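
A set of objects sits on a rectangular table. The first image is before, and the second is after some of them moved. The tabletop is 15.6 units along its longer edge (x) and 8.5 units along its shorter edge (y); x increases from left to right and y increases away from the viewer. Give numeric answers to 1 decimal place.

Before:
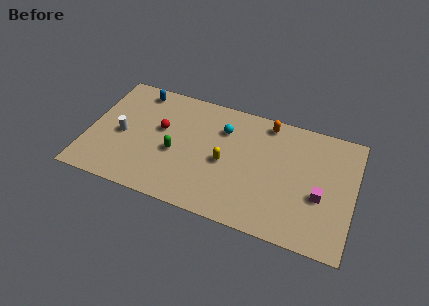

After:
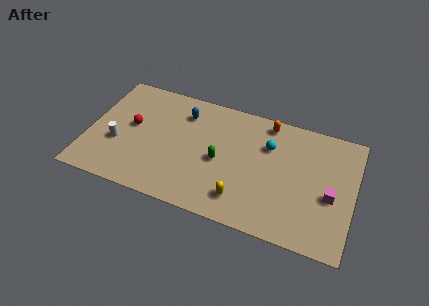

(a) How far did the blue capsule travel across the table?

2.9

The blue capsule moved from about (2.6, 7.4) to (5.4, 6.6), a distance of √(2.8² + 0.8²) ≈ 2.9.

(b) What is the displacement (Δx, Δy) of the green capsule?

(2.6, 0.3)

The green capsule was at about (5.2, 3.6) and moved to about (7.8, 3.9).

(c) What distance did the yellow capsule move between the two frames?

2.5

The yellow capsule was near (8.1, 3.9) before and (9.3, 1.7) after, so it travelled √(1.2² + 2.2²) ≈ 2.5 units.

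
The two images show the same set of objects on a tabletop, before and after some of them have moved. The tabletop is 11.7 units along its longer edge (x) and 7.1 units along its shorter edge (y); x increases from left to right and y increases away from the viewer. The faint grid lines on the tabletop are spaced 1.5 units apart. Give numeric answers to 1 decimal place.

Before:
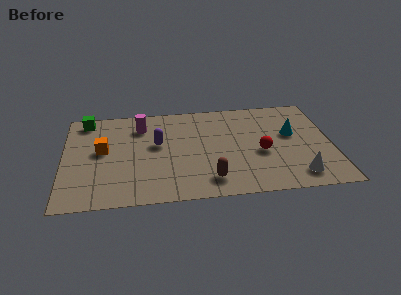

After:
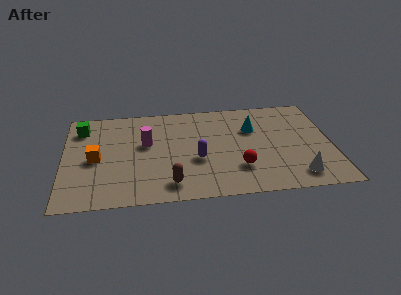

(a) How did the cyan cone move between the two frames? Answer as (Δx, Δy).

(-1.7, 0.6)

From the two frames, the cyan cone sits at roughly (10.0, 4.2) before and (8.3, 4.8) after.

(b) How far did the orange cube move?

0.7

The orange cube was near (1.7, 3.9) before and (1.4, 3.3) after, so it travelled √(0.3² + 0.6²) ≈ 0.7 units.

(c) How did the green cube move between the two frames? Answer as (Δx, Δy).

(-0.2, -0.6)

The green cube was at about (1.0, 6.2) and moved to about (0.8, 5.6).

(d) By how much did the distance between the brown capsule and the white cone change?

+1.7

Before: roughly 3.8 units apart; after: 5.5. That's 1.7 units further apart.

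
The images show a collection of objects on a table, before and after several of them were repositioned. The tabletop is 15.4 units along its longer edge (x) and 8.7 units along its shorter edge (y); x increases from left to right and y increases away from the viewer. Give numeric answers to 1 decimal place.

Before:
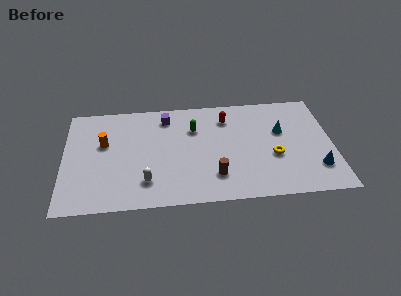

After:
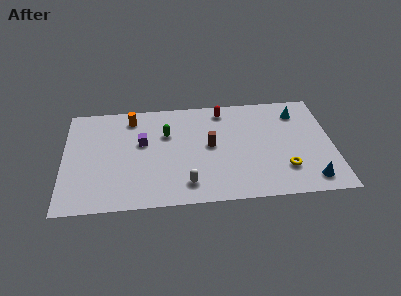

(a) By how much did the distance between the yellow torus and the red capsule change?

+1.9

They were about 4.3 units apart before and 6.2 after — 1.9 units further apart.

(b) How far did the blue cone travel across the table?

1.0

From (14.4, 2.2) to (14.0, 1.3), the blue cone covered √(0.4² + 0.9²) ≈ 1.0 units.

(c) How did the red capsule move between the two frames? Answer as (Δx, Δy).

(-0.2, 0.7)

The red capsule was at about (9.4, 6.8) and moved to about (9.2, 7.5).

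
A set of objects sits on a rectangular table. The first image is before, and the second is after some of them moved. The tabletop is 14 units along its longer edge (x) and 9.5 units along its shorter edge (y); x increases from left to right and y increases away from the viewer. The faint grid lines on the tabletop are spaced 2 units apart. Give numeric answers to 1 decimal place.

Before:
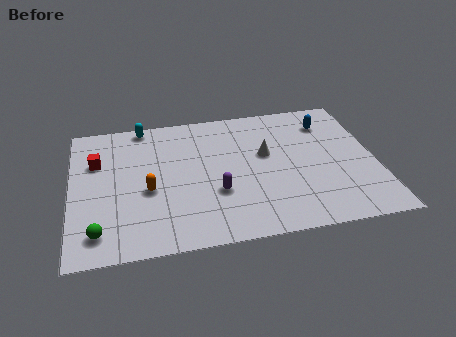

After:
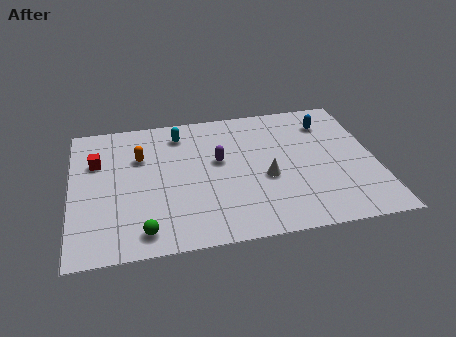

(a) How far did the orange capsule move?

2.4

From (3.5, 4.0) to (3.2, 6.4), the orange capsule covered √(0.3² + 2.4²) ≈ 2.4 units.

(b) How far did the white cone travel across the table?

1.7

The white cone was near (9.0, 5.6) before and (8.9, 3.9) after, so it travelled √(0.1² + 1.7²) ≈ 1.7 units.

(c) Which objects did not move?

the blue capsule and the red cube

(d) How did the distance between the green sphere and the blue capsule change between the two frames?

-1.6

They were about 12.3 units apart before and 10.7 after — 1.6 units closer together.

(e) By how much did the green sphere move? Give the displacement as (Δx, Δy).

(2.0, -0.3)

The green sphere was at about (1.2, 1.6) and moved to about (3.2, 1.3).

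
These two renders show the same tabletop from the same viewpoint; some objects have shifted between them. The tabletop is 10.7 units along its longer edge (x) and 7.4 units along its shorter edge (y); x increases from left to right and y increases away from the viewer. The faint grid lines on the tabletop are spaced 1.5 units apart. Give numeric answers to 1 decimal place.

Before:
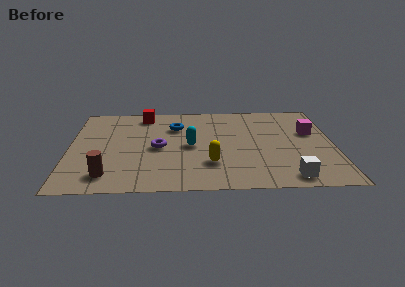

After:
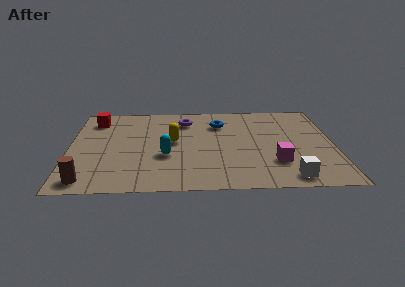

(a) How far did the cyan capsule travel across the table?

1.3

From (4.9, 3.6) to (3.9, 2.8), the cyan capsule covered √(1.0² + 0.8²) ≈ 1.3 units.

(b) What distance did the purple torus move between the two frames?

2.5

The purple torus moved from about (3.6, 3.5) to (4.7, 5.8), a distance of √(1.1² + 2.3²) ≈ 2.5.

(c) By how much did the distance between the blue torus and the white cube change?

-1.0

Before: roughly 6.3 units apart; after: 5.3. That's 1.0 units closer together.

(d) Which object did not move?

the white cube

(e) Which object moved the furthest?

the magenta cube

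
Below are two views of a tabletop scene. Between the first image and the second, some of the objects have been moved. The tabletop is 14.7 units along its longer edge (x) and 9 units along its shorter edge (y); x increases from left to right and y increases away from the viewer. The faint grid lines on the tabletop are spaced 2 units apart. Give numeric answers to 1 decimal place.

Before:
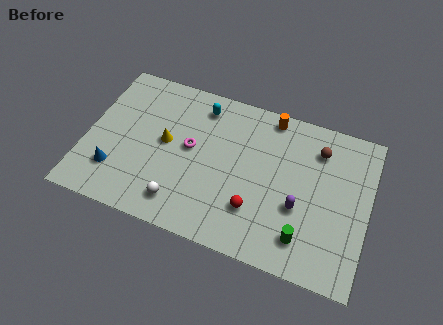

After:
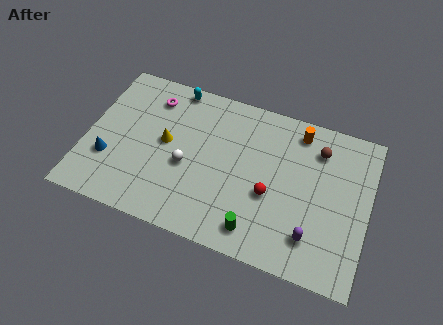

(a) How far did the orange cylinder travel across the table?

1.6

The orange cylinder was near (9.3, 8.1) before and (10.8, 7.7) after, so it travelled √(1.5² + 0.4²) ≈ 1.6 units.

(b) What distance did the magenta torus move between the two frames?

3.3

The magenta torus was near (5.4, 4.9) before and (3.1, 7.2) after, so it travelled √(2.3² + 2.3²) ≈ 3.3 units.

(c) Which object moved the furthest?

the magenta torus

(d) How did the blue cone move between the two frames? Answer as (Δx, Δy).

(-0.4, 0.6)

The blue cone started near (1.7, 2.3) and ended near (1.3, 2.9).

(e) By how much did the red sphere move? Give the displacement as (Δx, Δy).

(0.7, 1.1)

From the two frames, the red sphere sits at roughly (9.0, 2.5) before and (9.7, 3.6) after.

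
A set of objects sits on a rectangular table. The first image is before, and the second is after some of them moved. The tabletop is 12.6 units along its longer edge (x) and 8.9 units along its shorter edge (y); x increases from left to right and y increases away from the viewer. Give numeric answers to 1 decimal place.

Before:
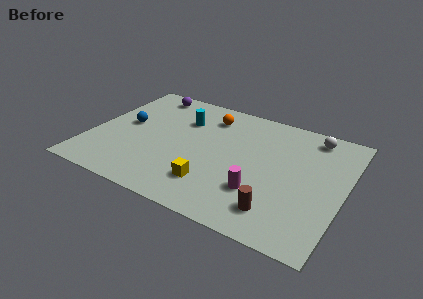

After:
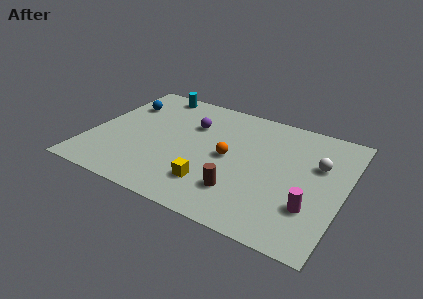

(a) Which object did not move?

the yellow cube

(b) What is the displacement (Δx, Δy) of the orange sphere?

(1.4, -2.7)

The orange sphere was at about (5.5, 7.1) and moved to about (6.9, 4.4).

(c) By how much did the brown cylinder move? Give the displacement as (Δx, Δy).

(-1.9, 0.5)

From the two frames, the brown cylinder sits at roughly (9.7, 1.7) before and (7.8, 2.2) after.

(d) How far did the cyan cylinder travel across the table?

2.5

The cyan cylinder was near (4.3, 6.3) before and (2.5, 8.0) after, so it travelled √(1.8² + 1.7²) ≈ 2.5 units.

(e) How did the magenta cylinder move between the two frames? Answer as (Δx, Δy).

(2.5, 0.0)

From the two frames, the magenta cylinder sits at roughly (8.7, 2.6) before and (11.2, 2.6) after.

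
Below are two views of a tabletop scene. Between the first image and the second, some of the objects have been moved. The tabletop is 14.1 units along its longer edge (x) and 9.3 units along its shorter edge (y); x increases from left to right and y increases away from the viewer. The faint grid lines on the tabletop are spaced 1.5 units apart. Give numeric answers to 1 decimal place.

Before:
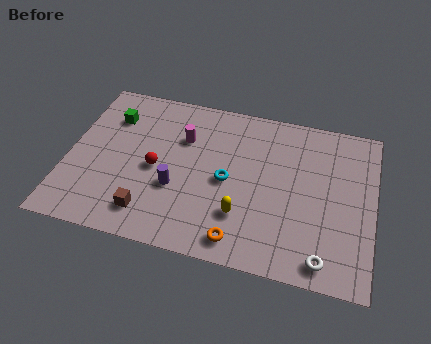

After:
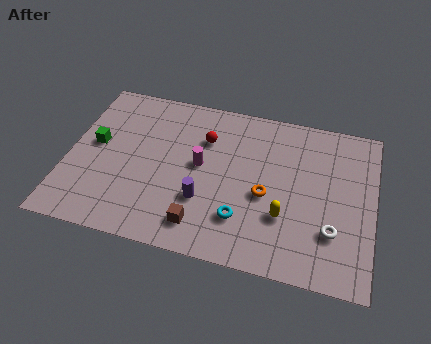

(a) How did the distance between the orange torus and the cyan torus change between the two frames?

-1.4

They were about 3.3 units apart before and 1.9 after — 1.4 units closer together.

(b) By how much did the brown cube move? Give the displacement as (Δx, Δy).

(2.4, -0.1)

The brown cube was at about (4.0, 1.7) and moved to about (6.4, 1.6).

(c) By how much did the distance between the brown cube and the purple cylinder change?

-0.6

Before: roughly 2.0 units apart; after: 1.4. That's 0.6 units closer together.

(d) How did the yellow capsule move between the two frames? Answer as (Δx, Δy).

(1.9, 0.4)

The yellow capsule started near (8.2, 2.6) and ended near (10.1, 3.0).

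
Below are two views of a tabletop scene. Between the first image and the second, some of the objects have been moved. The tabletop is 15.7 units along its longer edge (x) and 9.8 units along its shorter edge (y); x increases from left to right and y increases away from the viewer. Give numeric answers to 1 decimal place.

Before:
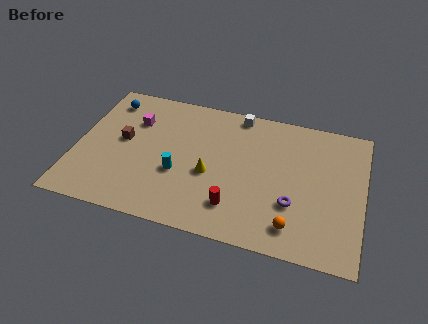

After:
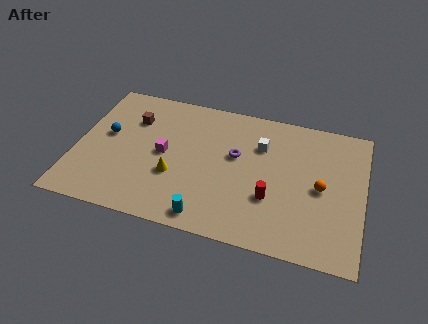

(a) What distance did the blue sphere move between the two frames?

2.6

From (1.4, 8.1) to (1.6, 5.5), the blue sphere covered √(0.2² + 2.6²) ≈ 2.6 units.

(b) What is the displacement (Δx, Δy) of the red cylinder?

(1.9, 1.1)

From the two frames, the red cylinder sits at roughly (8.9, 2.2) before and (10.8, 3.3) after.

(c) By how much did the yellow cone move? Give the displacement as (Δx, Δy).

(-1.9, -0.6)

The yellow cone started near (7.4, 4.1) and ended near (5.5, 3.5).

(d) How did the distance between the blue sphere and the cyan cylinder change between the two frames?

+1.2

The distance was about 6.2 in the first image and 7.4 in the second, so they moved 1.2 units further apart.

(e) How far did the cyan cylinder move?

3.2

The cyan cylinder moved from about (5.7, 3.7) to (7.5, 1.1), a distance of √(1.8² + 2.6²) ≈ 3.2.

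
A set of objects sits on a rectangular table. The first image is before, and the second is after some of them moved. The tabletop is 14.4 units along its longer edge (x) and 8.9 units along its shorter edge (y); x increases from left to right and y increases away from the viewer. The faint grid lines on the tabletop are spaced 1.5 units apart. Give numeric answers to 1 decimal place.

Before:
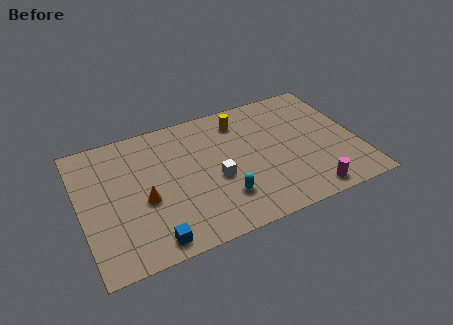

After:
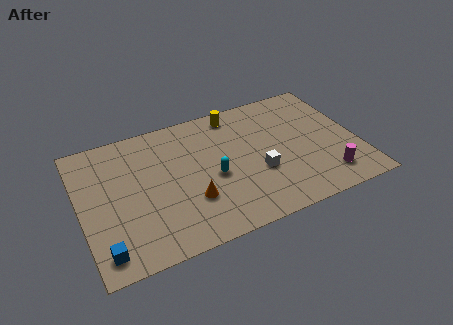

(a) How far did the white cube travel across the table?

2.2

The white cube moved from about (6.9, 3.7) to (9.1, 3.3), a distance of √(2.2² + 0.4²) ≈ 2.2.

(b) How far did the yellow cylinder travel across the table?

0.6

The yellow cylinder was near (8.6, 7.2) before and (8.4, 7.8) after, so it travelled √(0.2² + 0.6²) ≈ 0.6 units.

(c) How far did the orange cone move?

2.5

From (3.2, 3.7) to (5.5, 2.8), the orange cone covered √(2.3² + 0.9²) ≈ 2.5 units.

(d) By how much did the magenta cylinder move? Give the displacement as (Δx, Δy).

(1.1, 0.7)

The magenta cylinder started near (11.4, 1.0) and ended near (12.5, 1.7).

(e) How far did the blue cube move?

2.4

The blue cube moved from about (3.3, 1.0) to (0.9, 1.3), a distance of √(2.4² + 0.3²) ≈ 2.4.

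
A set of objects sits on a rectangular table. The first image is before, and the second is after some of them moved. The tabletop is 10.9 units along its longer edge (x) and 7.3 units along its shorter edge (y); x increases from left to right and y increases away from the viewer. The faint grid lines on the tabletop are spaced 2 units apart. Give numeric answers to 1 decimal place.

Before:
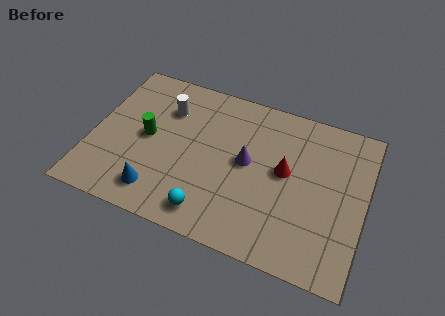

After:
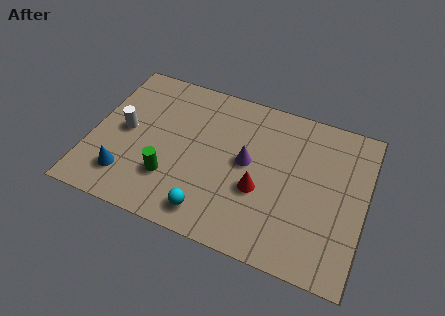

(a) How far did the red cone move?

1.5

From (7.7, 4.0) to (6.8, 2.8), the red cone covered √(0.9² + 1.2²) ≈ 1.5 units.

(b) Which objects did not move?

the purple cone and the cyan sphere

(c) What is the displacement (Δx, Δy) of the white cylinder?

(-1.5, -1.6)

The white cylinder was at about (2.8, 5.3) and moved to about (1.3, 3.7).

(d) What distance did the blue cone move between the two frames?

1.3

From (2.9, 1.3) to (1.6, 1.6), the blue cone covered √(1.3² + 0.3²) ≈ 1.3 units.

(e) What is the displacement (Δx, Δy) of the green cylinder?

(1.1, -1.6)

From the two frames, the green cylinder sits at roughly (2.2, 3.7) before and (3.3, 2.1) after.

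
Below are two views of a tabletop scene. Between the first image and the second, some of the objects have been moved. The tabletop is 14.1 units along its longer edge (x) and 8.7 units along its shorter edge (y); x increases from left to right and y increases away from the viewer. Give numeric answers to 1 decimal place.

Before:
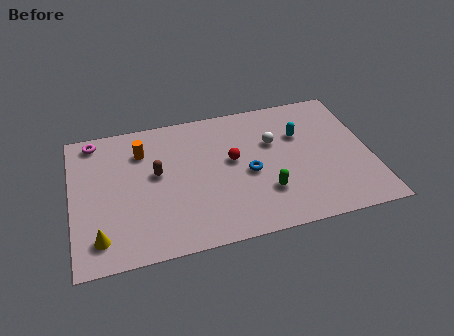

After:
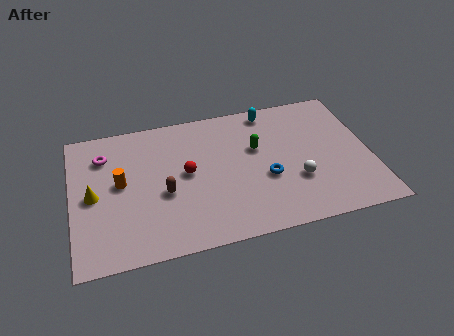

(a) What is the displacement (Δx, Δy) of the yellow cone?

(-0.2, 2.6)

The yellow cone was at about (1.2, 1.6) and moved to about (1.0, 4.2).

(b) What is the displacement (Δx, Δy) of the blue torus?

(0.8, -0.5)

The blue torus was at about (8.3, 3.9) and moved to about (9.1, 3.4).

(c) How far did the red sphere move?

2.2

The red sphere was near (7.6, 4.9) before and (5.4, 4.6) after, so it travelled √(2.2² + 0.3²) ≈ 2.2 units.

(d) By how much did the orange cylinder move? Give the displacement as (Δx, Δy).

(-1.1, -1.8)

From the two frames, the orange cylinder sits at roughly (3.4, 6.5) before and (2.3, 4.7) after.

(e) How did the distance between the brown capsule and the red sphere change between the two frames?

-2.1

The distance was about 3.6 in the first image and 1.5 in the second, so they moved 2.1 units closer together.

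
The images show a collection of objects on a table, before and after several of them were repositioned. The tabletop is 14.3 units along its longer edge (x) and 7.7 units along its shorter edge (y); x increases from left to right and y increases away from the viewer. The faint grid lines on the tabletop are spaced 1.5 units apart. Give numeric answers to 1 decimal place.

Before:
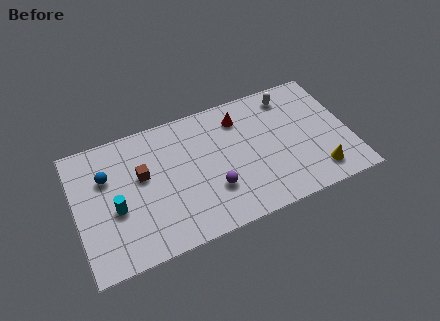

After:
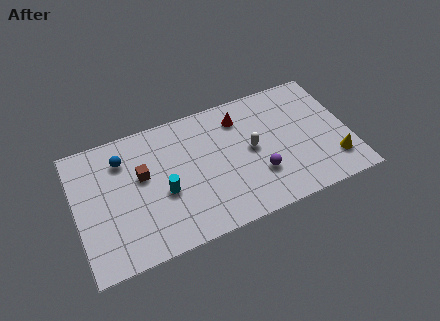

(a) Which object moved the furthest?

the white capsule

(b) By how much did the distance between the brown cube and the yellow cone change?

+0.7

The distance was about 9.5 in the first image and 10.2 in the second, so they moved 0.7 units further apart.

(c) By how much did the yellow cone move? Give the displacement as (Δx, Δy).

(0.9, 0.4)

The yellow cone started near (12.4, 1.4) and ended near (13.3, 1.8).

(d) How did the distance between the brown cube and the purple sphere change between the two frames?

+2.2

They were about 4.1 units apart before and 6.3 after — 2.2 units further apart.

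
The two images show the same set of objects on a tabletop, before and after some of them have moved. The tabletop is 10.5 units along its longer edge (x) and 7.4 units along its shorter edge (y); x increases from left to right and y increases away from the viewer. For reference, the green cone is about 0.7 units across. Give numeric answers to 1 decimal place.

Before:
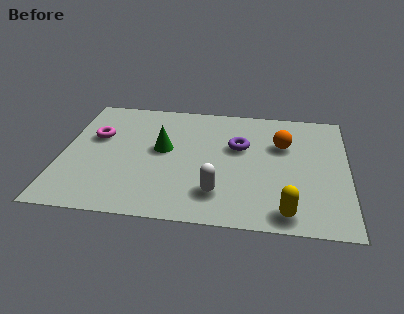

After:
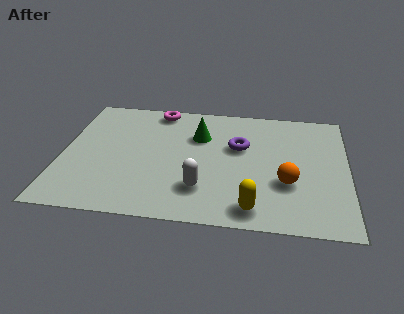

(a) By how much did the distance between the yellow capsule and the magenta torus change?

-1.3

Before: roughly 8.0 units apart; after: 6.7. That's 1.3 units closer together.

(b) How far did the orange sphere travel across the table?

2.3

The orange sphere moved from about (8.1, 4.9) to (8.3, 2.6), a distance of √(0.2² + 2.3²) ≈ 2.3.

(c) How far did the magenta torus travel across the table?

3.0

The magenta torus was near (1.2, 4.6) before and (3.4, 6.6) after, so it travelled √(2.2² + 2.0²) ≈ 3.0 units.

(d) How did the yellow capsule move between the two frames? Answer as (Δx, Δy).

(-1.2, 0.1)

The yellow capsule was at about (8.3, 0.9) and moved to about (7.1, 1.0).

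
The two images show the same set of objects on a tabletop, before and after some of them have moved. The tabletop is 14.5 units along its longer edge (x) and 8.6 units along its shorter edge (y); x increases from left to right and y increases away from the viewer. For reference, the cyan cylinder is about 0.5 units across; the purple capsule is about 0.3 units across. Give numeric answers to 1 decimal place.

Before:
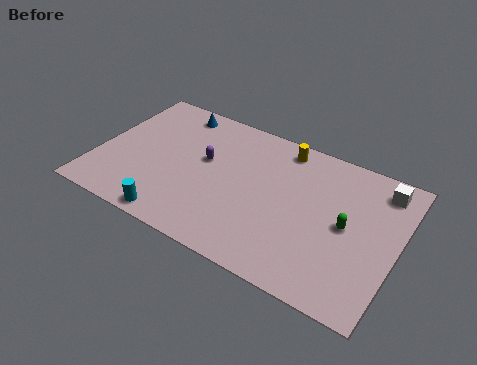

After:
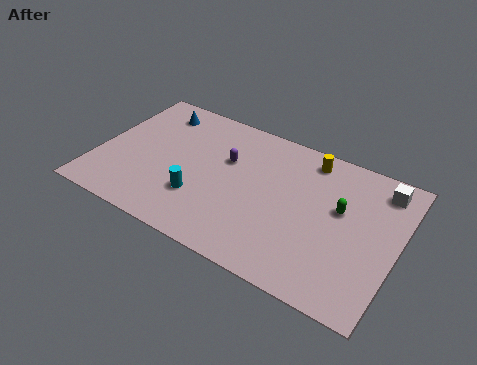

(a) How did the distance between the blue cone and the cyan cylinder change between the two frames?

-1.4

They were about 6.8 units apart before and 5.4 after — 1.4 units closer together.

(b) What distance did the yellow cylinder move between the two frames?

1.3

The yellow cylinder moved from about (8.6, 7.5) to (9.9, 7.4), a distance of √(1.3² + 0.1²) ≈ 1.3.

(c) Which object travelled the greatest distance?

the cyan cylinder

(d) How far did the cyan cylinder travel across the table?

2.0

From (4.3, 0.8) to (5.2, 2.6), the cyan cylinder covered √(0.9² + 1.8²) ≈ 2.0 units.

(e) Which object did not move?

the white cube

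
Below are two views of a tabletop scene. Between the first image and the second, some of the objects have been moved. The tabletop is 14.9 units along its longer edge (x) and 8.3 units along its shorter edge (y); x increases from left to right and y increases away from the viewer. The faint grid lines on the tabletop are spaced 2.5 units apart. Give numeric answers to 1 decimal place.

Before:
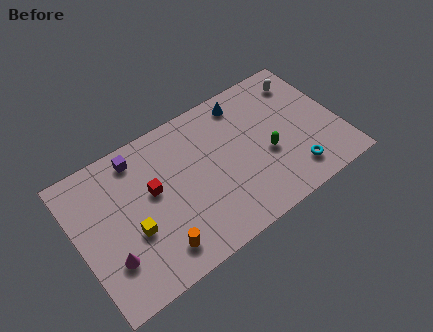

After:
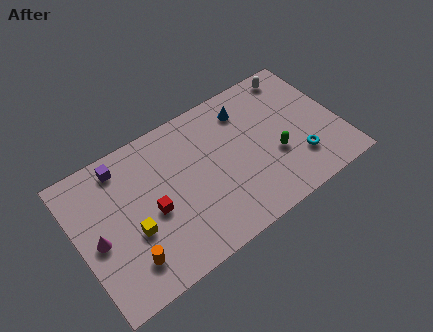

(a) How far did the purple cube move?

0.9

The purple cube was near (3.8, 7.1) before and (2.9, 7.1) after, so it travelled √(0.9² + 0.0²) ≈ 0.9 units.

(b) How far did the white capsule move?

0.7

The white capsule was near (13.4, 6.7) before and (13.1, 7.3) after, so it travelled √(0.3² + 0.6²) ≈ 0.7 units.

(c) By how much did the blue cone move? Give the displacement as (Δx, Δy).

(0.0, -0.5)

The blue cone started near (10.0, 7.1) and ended near (10.0, 6.6).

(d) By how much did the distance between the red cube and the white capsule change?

+0.4

Before: roughly 9.3 units apart; after: 9.7. That's 0.4 units further apart.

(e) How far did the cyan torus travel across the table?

0.7

The cyan torus moved from about (11.9, 1.6) to (12.3, 2.2), a distance of √(0.4² + 0.6²) ≈ 0.7.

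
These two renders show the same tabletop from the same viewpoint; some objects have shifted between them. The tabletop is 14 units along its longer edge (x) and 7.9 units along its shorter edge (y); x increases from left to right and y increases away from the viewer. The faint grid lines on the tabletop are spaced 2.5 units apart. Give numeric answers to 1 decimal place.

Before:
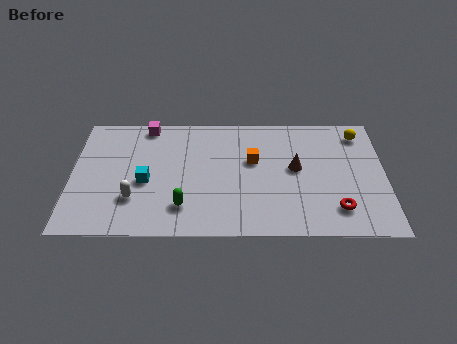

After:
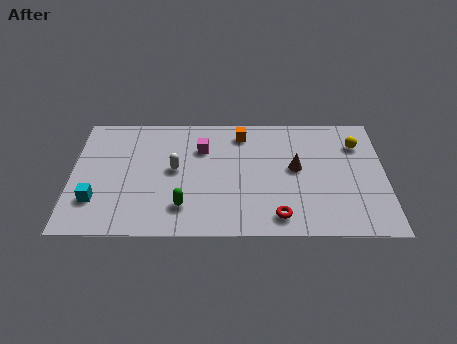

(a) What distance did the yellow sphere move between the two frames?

0.7

From (12.9, 6.6) to (12.8, 5.9), the yellow sphere covered √(0.1² + 0.7²) ≈ 0.7 units.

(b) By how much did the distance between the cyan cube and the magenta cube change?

+2.1

Before: roughly 3.7 units apart; after: 5.8. That's 2.1 units further apart.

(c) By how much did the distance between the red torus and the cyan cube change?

-0.5

The distance was about 8.7 in the first image and 8.2 in the second, so they moved 0.5 units closer together.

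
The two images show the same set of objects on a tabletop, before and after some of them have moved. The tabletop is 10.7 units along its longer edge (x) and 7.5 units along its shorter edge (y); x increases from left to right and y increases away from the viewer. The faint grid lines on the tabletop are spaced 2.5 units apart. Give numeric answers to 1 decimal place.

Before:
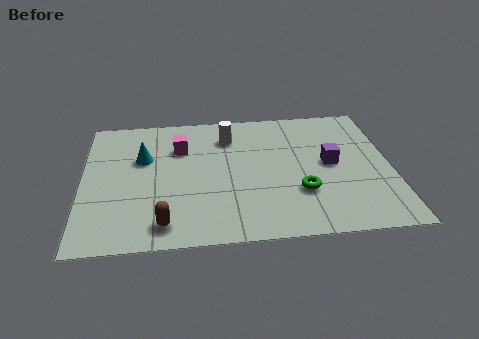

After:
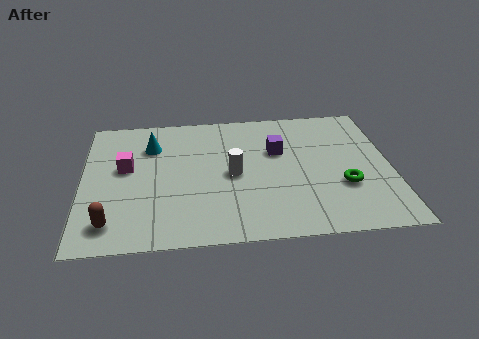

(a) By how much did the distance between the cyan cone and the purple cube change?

-2.1

They were about 6.6 units apart before and 4.5 after — 2.1 units closer together.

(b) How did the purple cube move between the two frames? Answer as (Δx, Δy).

(-1.8, 0.9)

From the two frames, the purple cube sits at roughly (8.6, 3.9) before and (6.8, 4.8) after.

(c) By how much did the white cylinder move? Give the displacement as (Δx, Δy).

(0.1, -2.2)

From the two frames, the white cylinder sits at roughly (5.1, 5.8) before and (5.2, 3.6) after.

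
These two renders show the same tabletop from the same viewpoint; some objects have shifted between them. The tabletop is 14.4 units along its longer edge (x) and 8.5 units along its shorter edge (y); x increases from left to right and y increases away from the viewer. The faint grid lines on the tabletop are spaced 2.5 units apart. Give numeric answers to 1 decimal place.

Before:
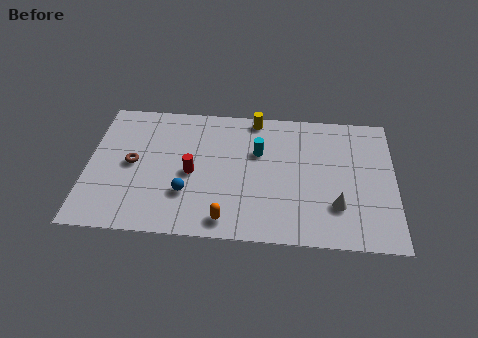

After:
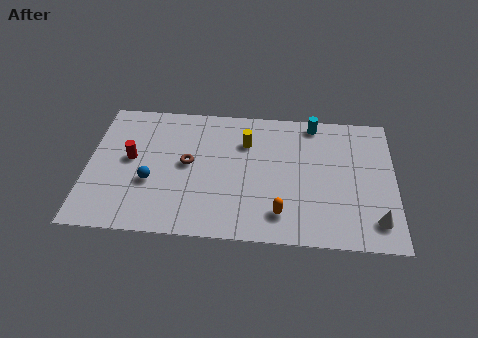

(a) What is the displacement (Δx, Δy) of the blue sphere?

(-1.7, 0.6)

The blue sphere started near (4.7, 2.6) and ended near (3.0, 3.2).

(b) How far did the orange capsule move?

2.6

The orange capsule was near (6.6, 1.1) before and (9.1, 1.7) after, so it travelled √(2.5² + 0.6²) ≈ 2.6 units.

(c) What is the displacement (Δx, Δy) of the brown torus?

(2.6, 0.2)

The brown torus started near (2.1, 4.3) and ended near (4.7, 4.5).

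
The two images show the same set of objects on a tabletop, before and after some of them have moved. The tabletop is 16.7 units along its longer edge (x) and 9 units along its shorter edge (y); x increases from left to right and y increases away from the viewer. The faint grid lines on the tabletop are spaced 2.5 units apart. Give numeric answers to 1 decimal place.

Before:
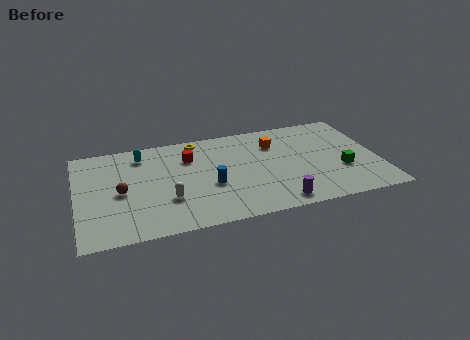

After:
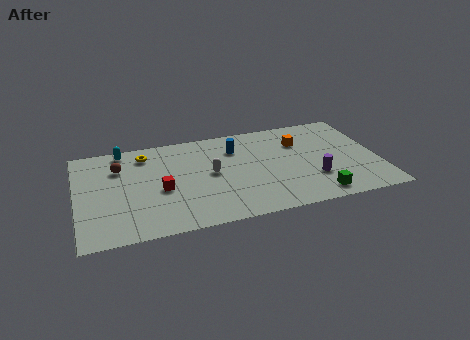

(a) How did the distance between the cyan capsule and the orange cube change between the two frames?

+2.5

Before: roughly 7.4 units apart; after: 9.9. That's 2.5 units further apart.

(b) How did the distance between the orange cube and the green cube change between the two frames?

+0.3

Before: roughly 4.9 units apart; after: 5.2. That's 0.3 units further apart.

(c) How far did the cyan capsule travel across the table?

1.2

The cyan capsule moved from about (3.7, 7.4) to (2.7, 8.1), a distance of √(1.0² + 0.7²) ≈ 1.2.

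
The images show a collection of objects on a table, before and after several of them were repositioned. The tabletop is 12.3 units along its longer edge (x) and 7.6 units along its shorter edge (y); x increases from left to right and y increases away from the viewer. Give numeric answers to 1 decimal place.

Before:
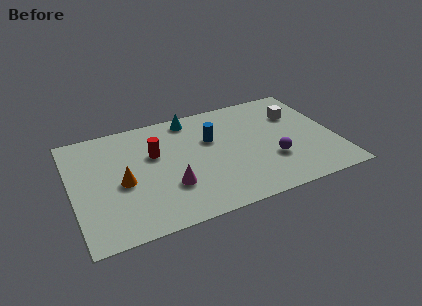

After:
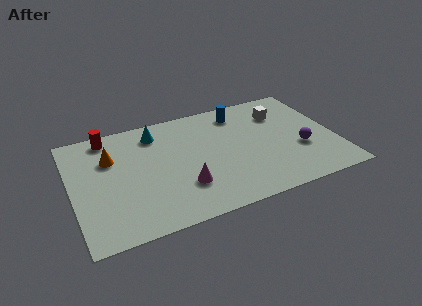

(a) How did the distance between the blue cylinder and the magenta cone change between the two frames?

+1.8

Before: roughly 3.3 units apart; after: 5.1. That's 1.8 units further apart.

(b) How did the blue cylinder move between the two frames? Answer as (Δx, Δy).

(1.5, 1.4)

The blue cylinder was at about (6.6, 4.9) and moved to about (8.1, 6.3).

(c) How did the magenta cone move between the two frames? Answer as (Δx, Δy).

(0.6, -0.2)

The magenta cone was at about (4.4, 2.4) and moved to about (5.0, 2.2).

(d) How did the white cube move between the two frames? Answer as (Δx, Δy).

(-0.7, 0.3)

The white cube was at about (10.7, 5.3) and moved to about (10.0, 5.6).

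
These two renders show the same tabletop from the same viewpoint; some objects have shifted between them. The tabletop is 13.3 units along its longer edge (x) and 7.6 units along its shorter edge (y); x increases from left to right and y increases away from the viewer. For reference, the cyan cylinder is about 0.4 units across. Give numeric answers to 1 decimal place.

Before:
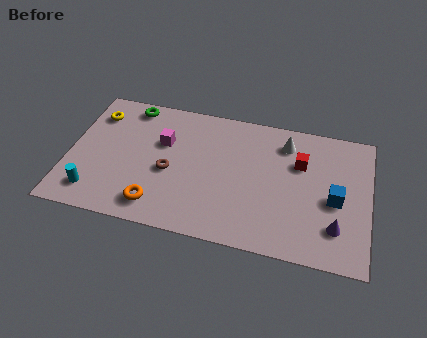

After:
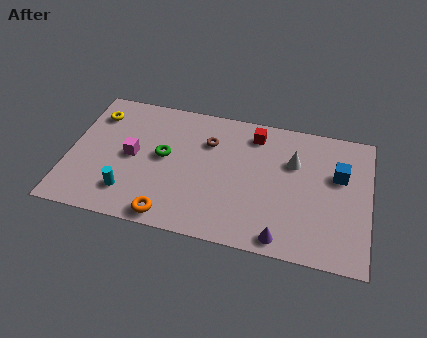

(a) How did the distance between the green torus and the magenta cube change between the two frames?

-1.0

They were about 2.4 units apart before and 1.4 after — 1.0 units closer together.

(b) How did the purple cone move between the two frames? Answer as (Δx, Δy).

(-2.3, -1.1)

The purple cone was at about (11.9, 1.9) and moved to about (9.6, 0.8).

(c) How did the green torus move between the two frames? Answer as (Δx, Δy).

(1.7, -2.6)

The green torus started near (2.5, 6.7) and ended near (4.2, 4.1).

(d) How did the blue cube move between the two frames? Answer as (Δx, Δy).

(0.1, 1.4)

From the two frames, the blue cube sits at roughly (11.8, 3.4) before and (11.9, 4.8) after.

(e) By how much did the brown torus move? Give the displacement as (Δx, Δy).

(1.6, 2.1)

From the two frames, the brown torus sits at roughly (4.5, 3.3) before and (6.1, 5.4) after.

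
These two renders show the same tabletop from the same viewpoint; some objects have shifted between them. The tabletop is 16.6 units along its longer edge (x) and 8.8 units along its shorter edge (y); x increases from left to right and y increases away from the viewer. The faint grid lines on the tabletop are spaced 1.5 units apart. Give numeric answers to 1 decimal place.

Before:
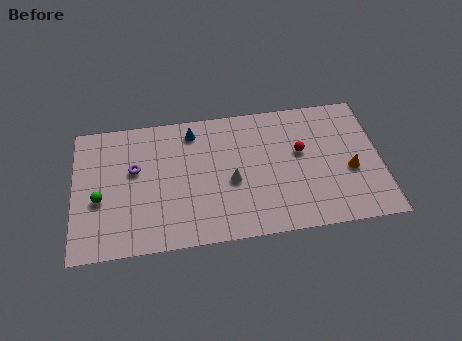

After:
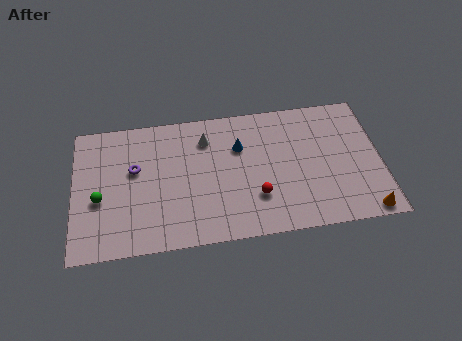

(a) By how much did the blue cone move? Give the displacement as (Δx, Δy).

(2.5, -1.4)

From the two frames, the blue cone sits at roughly (6.5, 7.4) before and (9.0, 6.0) after.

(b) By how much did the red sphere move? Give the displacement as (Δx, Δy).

(-2.5, -2.6)

From the two frames, the red sphere sits at roughly (12.3, 5.2) before and (9.8, 2.6) after.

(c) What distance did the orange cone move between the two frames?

2.9

From (14.9, 3.6) to (15.6, 0.8), the orange cone covered √(0.7² + 2.8²) ≈ 2.9 units.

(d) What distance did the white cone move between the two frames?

3.3

The white cone moved from about (8.5, 3.8) to (7.2, 6.8), a distance of √(1.3² + 3.0²) ≈ 3.3.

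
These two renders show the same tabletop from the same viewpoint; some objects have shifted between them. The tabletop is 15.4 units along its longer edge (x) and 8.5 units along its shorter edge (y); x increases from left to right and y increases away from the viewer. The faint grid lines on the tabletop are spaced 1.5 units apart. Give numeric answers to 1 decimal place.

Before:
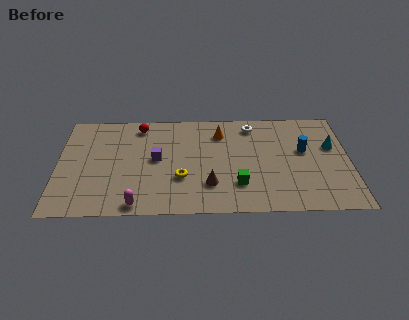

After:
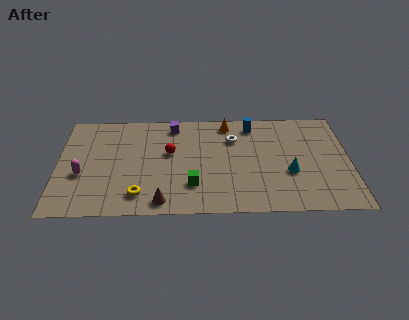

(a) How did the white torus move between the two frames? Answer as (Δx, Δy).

(-1.0, -1.1)

From the two frames, the white torus sits at roughly (10.3, 7.2) before and (9.3, 6.1) after.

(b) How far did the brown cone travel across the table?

2.8

The brown cone was near (8.0, 2.3) before and (5.5, 1.0) after, so it travelled √(2.5² + 1.3²) ≈ 2.8 units.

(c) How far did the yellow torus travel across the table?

2.6

The yellow torus was near (6.5, 2.9) before and (4.3, 1.6) after, so it travelled √(2.2² + 1.3²) ≈ 2.6 units.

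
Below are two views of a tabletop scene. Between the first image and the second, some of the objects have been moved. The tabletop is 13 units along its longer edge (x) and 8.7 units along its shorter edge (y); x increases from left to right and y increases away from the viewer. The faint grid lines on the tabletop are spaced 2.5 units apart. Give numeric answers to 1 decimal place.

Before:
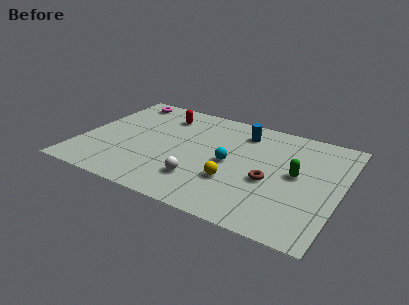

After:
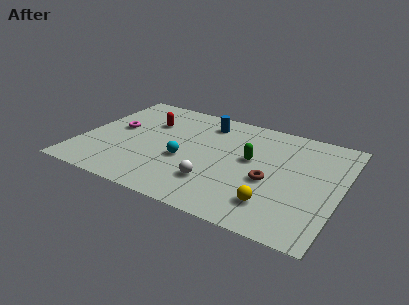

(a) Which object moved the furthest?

the magenta torus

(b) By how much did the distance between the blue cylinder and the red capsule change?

-1.1

Before: roughly 4.1 units apart; after: 3.0. That's 1.1 units closer together.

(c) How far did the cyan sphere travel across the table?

2.3

The cyan sphere moved from about (7.5, 4.2) to (5.3, 3.5), a distance of √(2.2² + 0.7²) ≈ 2.3.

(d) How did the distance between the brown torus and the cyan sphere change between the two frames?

+2.1

The distance was about 2.2 in the first image and 4.3 in the second, so they moved 2.1 units further apart.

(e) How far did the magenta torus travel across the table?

2.8

From (1.5, 7.6) to (1.6, 4.8), the magenta torus covered √(0.1² + 2.8²) ≈ 2.8 units.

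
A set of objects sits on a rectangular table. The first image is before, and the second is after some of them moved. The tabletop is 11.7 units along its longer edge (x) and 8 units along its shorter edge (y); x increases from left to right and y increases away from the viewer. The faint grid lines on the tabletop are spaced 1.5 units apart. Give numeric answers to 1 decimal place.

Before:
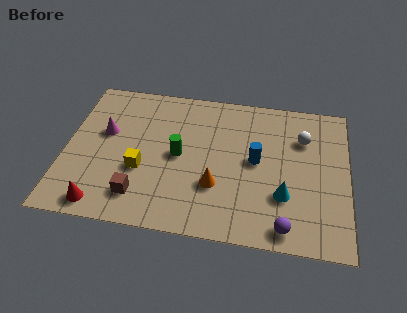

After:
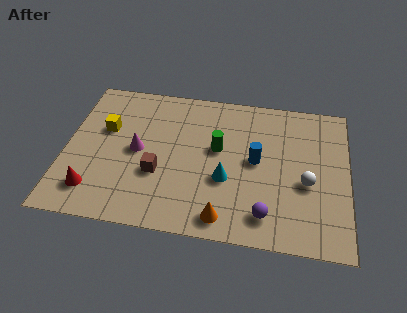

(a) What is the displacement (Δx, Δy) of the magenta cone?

(1.4, -0.8)

From the two frames, the magenta cone sits at roughly (1.6, 4.8) before and (3.0, 4.0) after.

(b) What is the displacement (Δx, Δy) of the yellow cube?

(-1.6, 2.0)

The yellow cube started near (3.2, 3.0) and ended near (1.6, 5.0).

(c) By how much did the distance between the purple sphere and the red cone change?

-0.4

They were about 7.5 units apart before and 7.1 after — 0.4 units closer together.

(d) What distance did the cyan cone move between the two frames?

2.5

From (9.1, 2.5) to (6.7, 3.0), the cyan cone covered √(2.4² + 0.5²) ≈ 2.5 units.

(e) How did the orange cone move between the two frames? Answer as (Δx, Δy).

(0.4, -1.6)

The orange cone started near (6.3, 2.6) and ended near (6.7, 1.0).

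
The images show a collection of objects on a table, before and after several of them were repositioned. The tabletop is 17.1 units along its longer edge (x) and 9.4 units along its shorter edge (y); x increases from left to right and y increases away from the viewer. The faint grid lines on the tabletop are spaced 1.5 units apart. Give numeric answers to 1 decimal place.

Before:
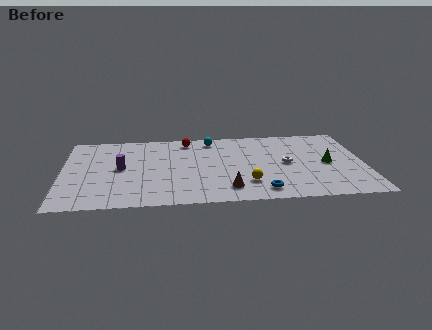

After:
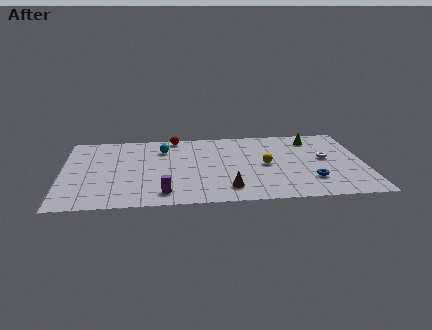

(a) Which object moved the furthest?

the purple cylinder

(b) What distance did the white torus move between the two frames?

2.2

The white torus was near (12.7, 4.7) before and (14.9, 5.1) after, so it travelled √(2.2² + 0.4²) ≈ 2.2 units.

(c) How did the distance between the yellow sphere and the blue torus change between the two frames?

+2.0

They were about 1.3 units apart before and 3.3 after — 2.0 units further apart.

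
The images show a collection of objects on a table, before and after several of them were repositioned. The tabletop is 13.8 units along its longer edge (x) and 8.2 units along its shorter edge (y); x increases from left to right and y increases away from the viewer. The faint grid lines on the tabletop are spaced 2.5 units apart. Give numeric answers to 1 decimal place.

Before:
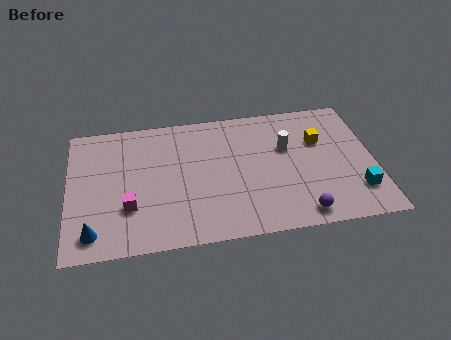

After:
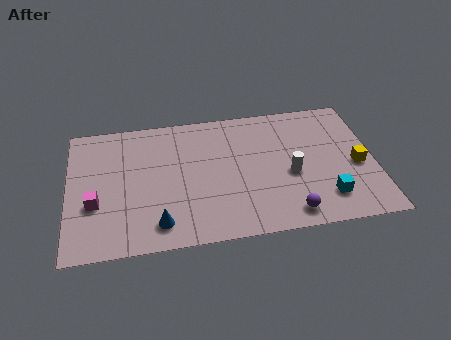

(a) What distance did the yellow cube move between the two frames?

2.4

The yellow cube moved from about (11.4, 5.4) to (13.0, 3.6), a distance of √(1.6² + 1.8²) ≈ 2.4.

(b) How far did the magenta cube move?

1.6

The magenta cube was near (2.7, 2.6) before and (1.2, 3.0) after, so it travelled √(1.5² + 0.4²) ≈ 1.6 units.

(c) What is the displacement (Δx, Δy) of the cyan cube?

(-1.4, -0.2)

From the two frames, the cyan cube sits at roughly (12.9, 2.0) before and (11.5, 1.8) after.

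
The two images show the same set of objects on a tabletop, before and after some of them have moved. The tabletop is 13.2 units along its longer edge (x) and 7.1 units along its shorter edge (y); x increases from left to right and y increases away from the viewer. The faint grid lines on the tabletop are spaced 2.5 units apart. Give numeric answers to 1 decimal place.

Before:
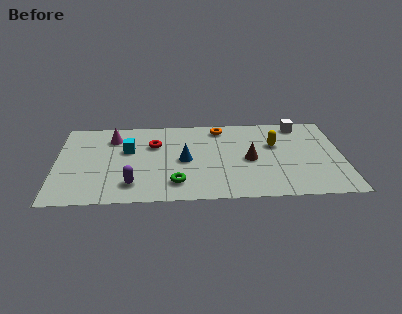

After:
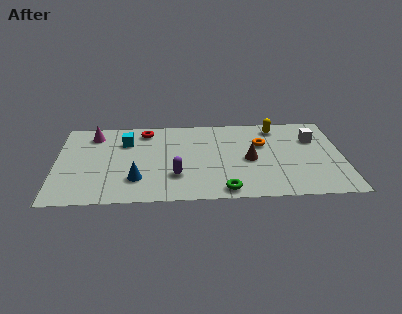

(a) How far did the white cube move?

1.4

From (11.3, 6.2) to (11.9, 4.9), the white cube covered √(0.6² + 1.3²) ≈ 1.4 units.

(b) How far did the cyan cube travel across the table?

0.7

The cyan cube moved from about (3.3, 4.4) to (3.2, 5.1), a distance of √(0.1² + 0.7²) ≈ 0.7.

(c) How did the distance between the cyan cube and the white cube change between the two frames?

+0.5

The distance was about 8.2 in the first image and 8.7 in the second, so they moved 0.5 units further apart.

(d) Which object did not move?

the brown cone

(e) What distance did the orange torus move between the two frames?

2.4

From (7.6, 6.1) to (9.5, 4.6), the orange torus covered √(1.9² + 1.5²) ≈ 2.4 units.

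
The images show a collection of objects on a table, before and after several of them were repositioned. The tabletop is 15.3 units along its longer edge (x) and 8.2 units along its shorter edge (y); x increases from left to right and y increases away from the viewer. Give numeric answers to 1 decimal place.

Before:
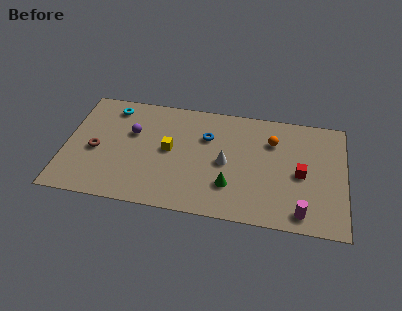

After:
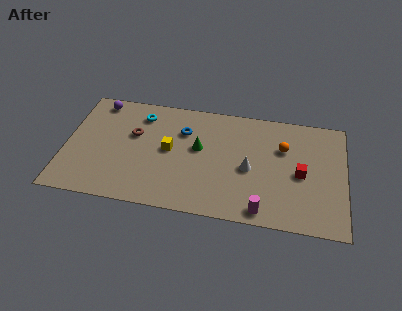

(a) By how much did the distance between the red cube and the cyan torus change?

-1.6

Before: roughly 10.9 units apart; after: 9.3. That's 1.6 units closer together.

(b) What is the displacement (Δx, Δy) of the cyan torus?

(1.6, -0.3)

The cyan torus started near (2.4, 6.9) and ended near (4.0, 6.6).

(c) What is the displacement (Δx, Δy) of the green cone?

(-1.8, 2.4)

The green cone started near (9.1, 2.3) and ended near (7.3, 4.7).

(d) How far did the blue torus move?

1.3

The blue torus moved from about (7.7, 5.6) to (6.4, 5.8), a distance of √(1.3² + 0.2²) ≈ 1.3.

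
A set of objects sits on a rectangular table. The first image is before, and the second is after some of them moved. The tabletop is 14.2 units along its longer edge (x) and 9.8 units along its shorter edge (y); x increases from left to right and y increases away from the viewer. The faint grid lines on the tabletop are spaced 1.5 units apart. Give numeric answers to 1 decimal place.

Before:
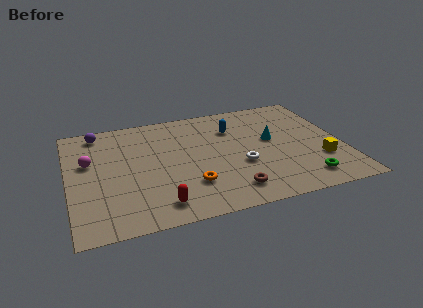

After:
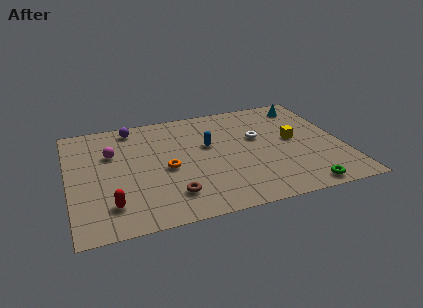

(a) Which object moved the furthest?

the cyan cone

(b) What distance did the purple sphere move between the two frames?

1.8

The purple sphere moved from about (1.7, 8.6) to (3.5, 8.6), a distance of √(1.8² + 0.0²) ≈ 1.8.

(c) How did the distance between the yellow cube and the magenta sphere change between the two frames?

-2.7

The distance was about 12.2 in the first image and 9.5 in the second, so they moved 2.7 units closer together.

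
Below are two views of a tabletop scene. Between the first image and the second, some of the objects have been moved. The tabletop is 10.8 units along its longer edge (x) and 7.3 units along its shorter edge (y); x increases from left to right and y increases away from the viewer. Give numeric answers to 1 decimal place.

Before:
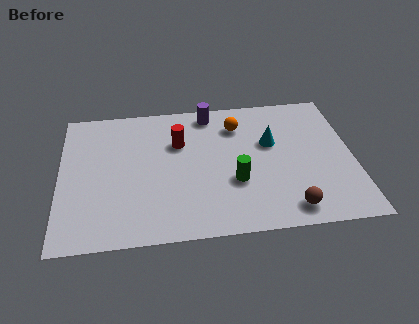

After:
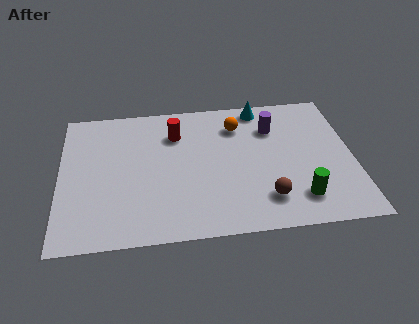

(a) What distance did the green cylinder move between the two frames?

2.5

The green cylinder moved from about (6.4, 2.6) to (8.7, 1.5), a distance of √(2.3² + 1.1²) ≈ 2.5.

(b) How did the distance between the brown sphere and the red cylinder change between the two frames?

-0.5

The distance was about 5.5 in the first image and 5.0 in the second, so they moved 0.5 units closer together.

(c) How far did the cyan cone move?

2.0

The cyan cone moved from about (7.8, 4.5) to (7.5, 6.5), a distance of √(0.3² + 2.0²) ≈ 2.0.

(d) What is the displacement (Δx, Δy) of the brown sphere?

(-0.8, 0.6)

The brown sphere was at about (8.3, 1.0) and moved to about (7.5, 1.6).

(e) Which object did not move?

the orange sphere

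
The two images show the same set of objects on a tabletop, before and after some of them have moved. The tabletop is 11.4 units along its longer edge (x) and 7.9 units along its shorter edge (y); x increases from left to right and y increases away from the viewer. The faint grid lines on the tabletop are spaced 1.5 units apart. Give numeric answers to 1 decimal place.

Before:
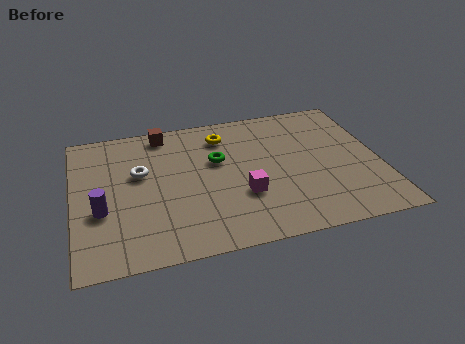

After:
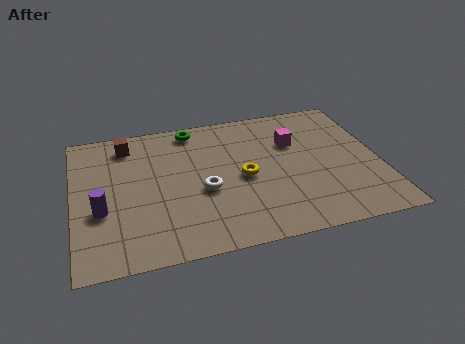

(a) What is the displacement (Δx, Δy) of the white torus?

(2.3, -1.5)

From the two frames, the white torus sits at roughly (2.5, 4.8) before and (4.8, 3.3) after.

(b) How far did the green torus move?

2.2

From (5.4, 4.9) to (4.6, 7.0), the green torus covered √(0.8² + 2.1²) ≈ 2.2 units.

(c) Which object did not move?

the purple cylinder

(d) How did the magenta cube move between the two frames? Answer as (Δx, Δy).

(2.1, 2.6)

The magenta cube started near (6.2, 2.7) and ended near (8.3, 5.3).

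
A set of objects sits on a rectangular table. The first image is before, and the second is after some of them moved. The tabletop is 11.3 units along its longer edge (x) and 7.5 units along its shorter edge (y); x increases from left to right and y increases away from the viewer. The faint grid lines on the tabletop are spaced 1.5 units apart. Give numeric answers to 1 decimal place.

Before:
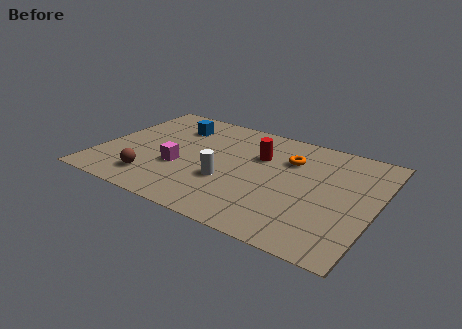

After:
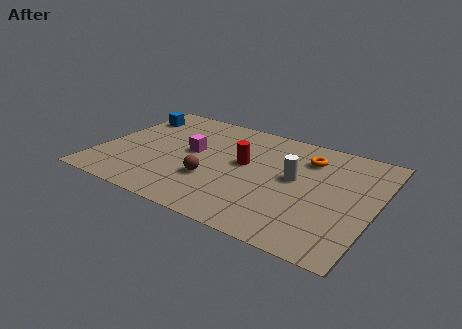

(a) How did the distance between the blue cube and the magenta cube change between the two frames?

+0.4

They were about 3.0 units apart before and 3.4 after — 0.4 units further apart.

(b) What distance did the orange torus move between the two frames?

0.8

The orange torus moved from about (7.6, 5.3) to (8.3, 5.7), a distance of √(0.7² + 0.4²) ≈ 0.8.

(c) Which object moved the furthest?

the white cylinder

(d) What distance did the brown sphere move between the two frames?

2.5

The brown sphere was near (2.5, 1.5) before and (4.8, 2.5) after, so it travelled √(2.3² + 1.0²) ≈ 2.5 units.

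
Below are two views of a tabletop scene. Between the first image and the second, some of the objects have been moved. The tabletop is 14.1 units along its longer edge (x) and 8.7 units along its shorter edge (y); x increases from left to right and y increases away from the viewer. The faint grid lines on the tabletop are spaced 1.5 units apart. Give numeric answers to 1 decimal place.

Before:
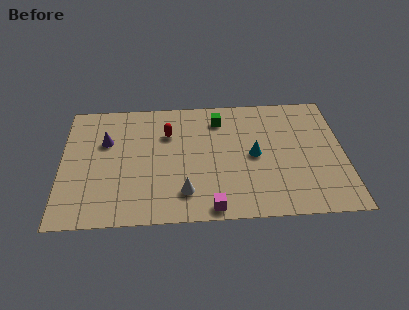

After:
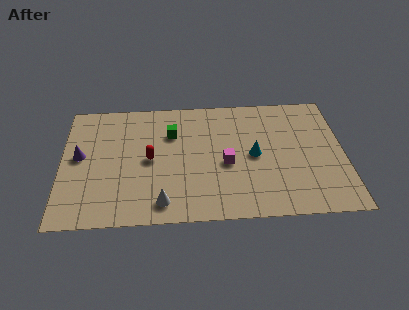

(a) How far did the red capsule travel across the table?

2.0

The red capsule was near (5.3, 6.1) before and (4.4, 4.3) after, so it travelled √(0.9² + 1.8²) ≈ 2.0 units.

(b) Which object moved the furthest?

the magenta cube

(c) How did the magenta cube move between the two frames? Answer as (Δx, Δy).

(0.8, 3.0)

The magenta cube was at about (7.4, 0.8) and moved to about (8.2, 3.8).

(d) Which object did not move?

the cyan cone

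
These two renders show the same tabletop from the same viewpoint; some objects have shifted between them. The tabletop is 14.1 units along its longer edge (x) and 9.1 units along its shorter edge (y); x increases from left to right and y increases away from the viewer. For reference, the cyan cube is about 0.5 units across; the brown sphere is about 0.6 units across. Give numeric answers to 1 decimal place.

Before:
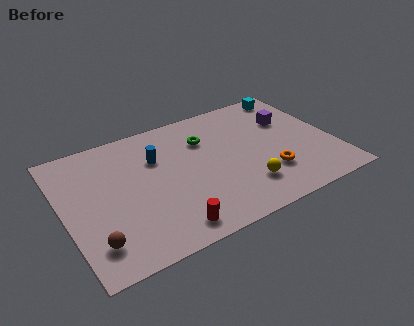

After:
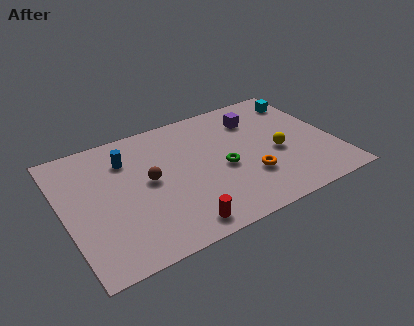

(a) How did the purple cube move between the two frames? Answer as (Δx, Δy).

(-1.7, 0.8)

The purple cube was at about (12.1, 6.1) and moved to about (10.4, 6.9).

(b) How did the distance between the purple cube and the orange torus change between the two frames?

+0.3

They were about 3.9 units apart before and 4.2 after — 0.3 units further apart.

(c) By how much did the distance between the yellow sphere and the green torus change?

-1.7

They were about 4.6 units apart before and 2.9 after — 1.7 units closer together.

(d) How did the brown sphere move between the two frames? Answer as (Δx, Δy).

(3.2, 2.9)

From the two frames, the brown sphere sits at roughly (1.2, 1.9) before and (4.4, 4.8) after.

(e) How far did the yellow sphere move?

2.6

The yellow sphere was near (9.1, 2.2) before and (11.1, 3.9) after, so it travelled √(2.0² + 1.7²) ≈ 2.6 units.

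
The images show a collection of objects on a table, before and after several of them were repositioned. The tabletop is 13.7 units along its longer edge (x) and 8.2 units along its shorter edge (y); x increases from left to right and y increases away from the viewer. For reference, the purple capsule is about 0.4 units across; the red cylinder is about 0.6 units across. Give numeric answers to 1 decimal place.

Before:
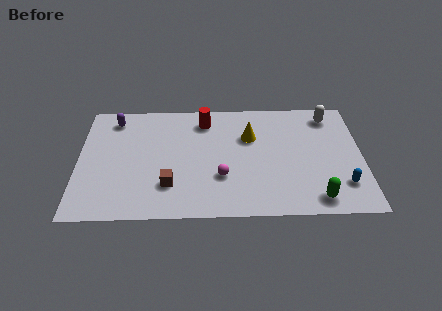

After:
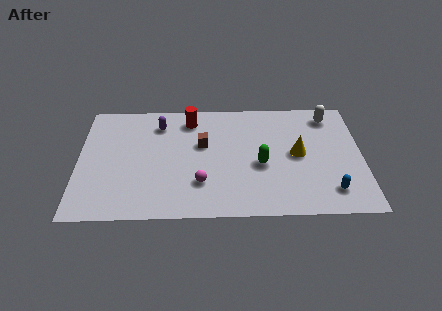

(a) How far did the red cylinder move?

0.7

From (6.1, 6.7) to (5.4, 6.8), the red cylinder covered √(0.7² + 0.1²) ≈ 0.7 units.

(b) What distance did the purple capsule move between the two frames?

2.2

The purple capsule was near (1.7, 6.9) before and (3.9, 6.5) after, so it travelled √(2.2² + 0.4²) ≈ 2.2 units.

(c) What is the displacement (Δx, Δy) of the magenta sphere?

(-1.0, -0.4)

From the two frames, the magenta sphere sits at roughly (6.9, 2.7) before and (5.9, 2.3) after.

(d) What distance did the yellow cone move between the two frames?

2.6

The yellow cone moved from about (8.3, 5.5) to (10.6, 4.2), a distance of √(2.3² + 1.3²) ≈ 2.6.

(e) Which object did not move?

the white capsule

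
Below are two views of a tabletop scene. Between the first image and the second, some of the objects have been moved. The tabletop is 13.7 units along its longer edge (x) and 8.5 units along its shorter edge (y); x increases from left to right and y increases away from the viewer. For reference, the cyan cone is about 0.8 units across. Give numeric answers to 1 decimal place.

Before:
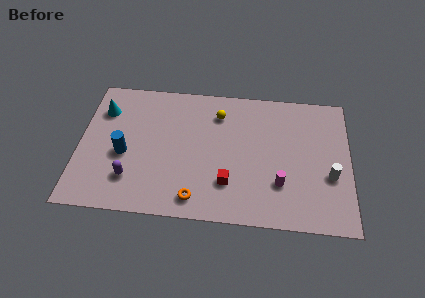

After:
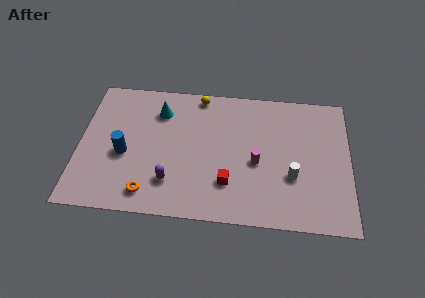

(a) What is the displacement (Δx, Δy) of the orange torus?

(-2.4, 0.1)

From the two frames, the orange torus sits at roughly (6.0, 1.2) before and (3.6, 1.3) after.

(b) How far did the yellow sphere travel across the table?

1.5

The yellow sphere moved from about (7.0, 6.6) to (6.0, 7.7), a distance of √(1.0² + 1.1²) ≈ 1.5.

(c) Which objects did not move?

the blue cylinder and the red cube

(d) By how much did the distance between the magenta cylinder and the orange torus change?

+1.5

The distance was about 4.4 in the first image and 5.9 in the second, so they moved 1.5 units further apart.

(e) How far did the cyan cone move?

2.9

The cyan cone moved from about (1.1, 6.3) to (4.0, 6.5), a distance of √(2.9² + 0.2²) ≈ 2.9.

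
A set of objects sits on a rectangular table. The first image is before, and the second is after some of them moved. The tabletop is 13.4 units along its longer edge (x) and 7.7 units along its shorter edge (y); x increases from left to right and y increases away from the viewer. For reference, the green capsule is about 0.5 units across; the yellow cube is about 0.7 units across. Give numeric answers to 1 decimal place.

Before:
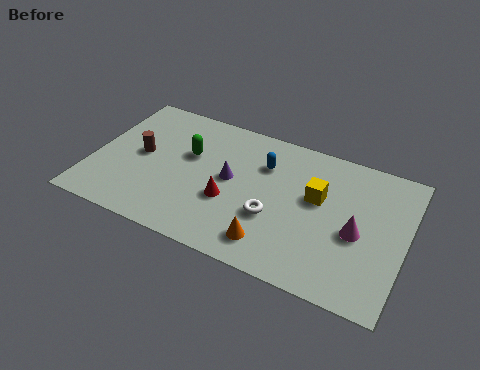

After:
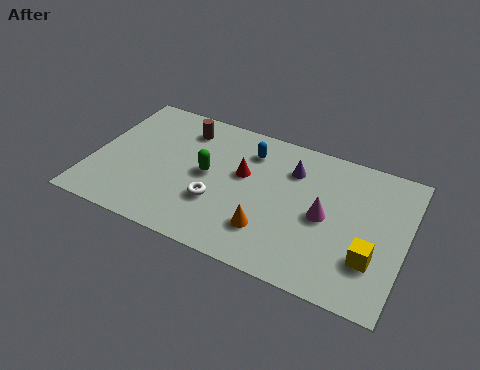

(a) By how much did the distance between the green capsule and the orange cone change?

-1.7

Before: roughly 5.2 units apart; after: 3.5. That's 1.7 units closer together.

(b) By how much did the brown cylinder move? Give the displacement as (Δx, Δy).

(1.6, 2.2)

From the two frames, the brown cylinder sits at roughly (2.0, 4.0) before and (3.6, 6.2) after.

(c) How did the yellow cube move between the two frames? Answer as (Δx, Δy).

(2.5, -2.3)

From the two frames, the yellow cube sits at roughly (9.6, 4.6) before and (12.1, 2.3) after.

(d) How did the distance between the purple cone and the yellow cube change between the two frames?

+1.3

They were about 3.7 units apart before and 5.0 after — 1.3 units further apart.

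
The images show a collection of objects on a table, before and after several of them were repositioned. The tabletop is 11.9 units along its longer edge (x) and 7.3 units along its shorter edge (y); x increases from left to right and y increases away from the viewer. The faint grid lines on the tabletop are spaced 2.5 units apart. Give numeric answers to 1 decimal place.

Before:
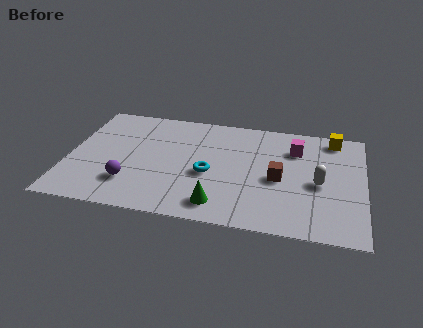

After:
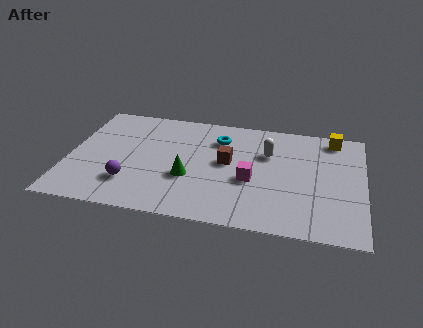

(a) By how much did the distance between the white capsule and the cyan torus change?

-2.3

They were about 4.4 units apart before and 2.1 after — 2.3 units closer together.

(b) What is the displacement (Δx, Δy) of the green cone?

(-1.3, 1.5)

From the two frames, the green cone sits at roughly (6.2, 1.2) before and (4.9, 2.7) after.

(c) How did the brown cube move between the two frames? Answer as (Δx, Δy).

(-2.1, 0.7)

The brown cube started near (8.5, 3.3) and ended near (6.4, 4.0).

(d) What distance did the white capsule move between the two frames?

2.6

From (10.1, 3.3) to (8.0, 4.9), the white capsule covered √(2.1² + 1.6²) ≈ 2.6 units.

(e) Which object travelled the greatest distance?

the magenta cube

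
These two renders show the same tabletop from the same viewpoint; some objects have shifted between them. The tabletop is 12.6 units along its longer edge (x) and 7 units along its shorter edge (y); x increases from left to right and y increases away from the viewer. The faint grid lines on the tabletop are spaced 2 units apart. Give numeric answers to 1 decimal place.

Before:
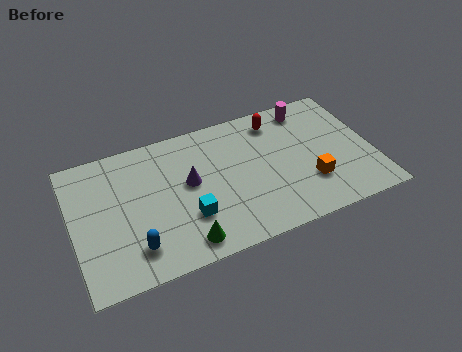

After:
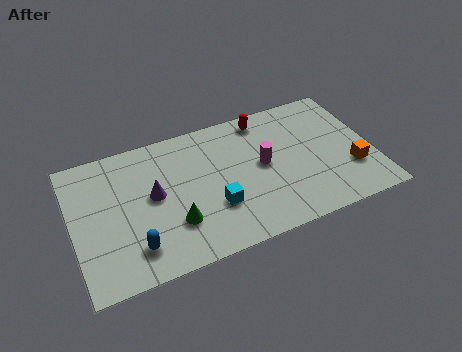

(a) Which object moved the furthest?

the magenta cylinder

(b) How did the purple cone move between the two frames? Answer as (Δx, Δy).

(-1.5, -0.1)

From the two frames, the purple cone sits at roughly (4.9, 3.9) before and (3.4, 3.8) after.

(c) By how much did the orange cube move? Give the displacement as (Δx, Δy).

(1.8, 0.1)

From the two frames, the orange cube sits at roughly (9.8, 2.1) before and (11.6, 2.2) after.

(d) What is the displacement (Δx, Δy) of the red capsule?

(-0.5, 0.3)

From the two frames, the red capsule sits at roughly (8.8, 5.8) before and (8.3, 6.1) after.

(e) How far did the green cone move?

1.1

The green cone was near (4.4, 1.0) before and (4.1, 2.1) after, so it travelled √(0.3² + 1.1²) ≈ 1.1 units.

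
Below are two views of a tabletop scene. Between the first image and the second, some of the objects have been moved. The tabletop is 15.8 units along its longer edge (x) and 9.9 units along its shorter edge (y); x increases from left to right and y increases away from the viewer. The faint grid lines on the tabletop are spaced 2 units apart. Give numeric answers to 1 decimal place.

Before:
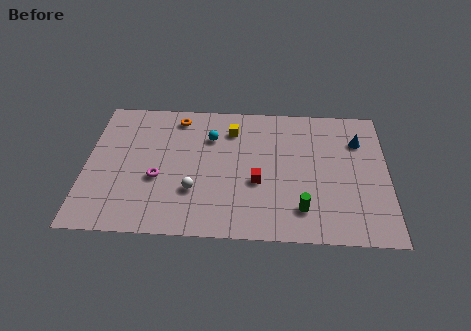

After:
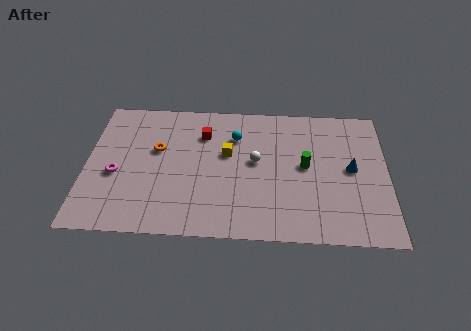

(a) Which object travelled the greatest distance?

the red cube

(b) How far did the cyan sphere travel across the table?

1.3

The cyan sphere was near (6.5, 7.1) before and (7.8, 7.2) after, so it travelled √(1.3² + 0.1²) ≈ 1.3 units.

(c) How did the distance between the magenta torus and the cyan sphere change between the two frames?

+2.7

They were about 4.2 units apart before and 6.9 after — 2.7 units further apart.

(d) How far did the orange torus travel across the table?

2.7

The orange torus was near (4.7, 8.5) before and (3.7, 6.0) after, so it travelled √(1.0² + 2.5²) ≈ 2.7 units.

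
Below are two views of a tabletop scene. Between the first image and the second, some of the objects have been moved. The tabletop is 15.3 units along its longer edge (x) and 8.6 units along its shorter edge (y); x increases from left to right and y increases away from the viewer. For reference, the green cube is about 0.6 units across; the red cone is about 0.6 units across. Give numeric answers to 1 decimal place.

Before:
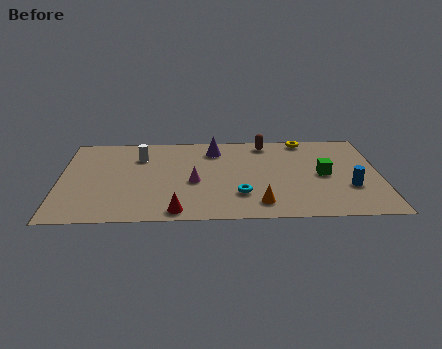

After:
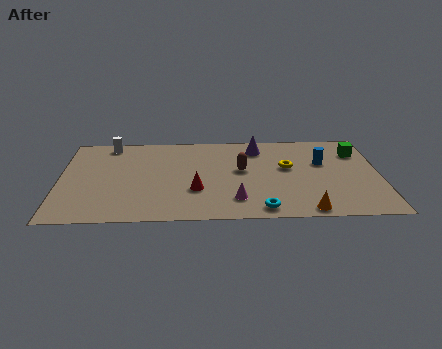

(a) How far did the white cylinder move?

2.0

The white cylinder moved from about (3.8, 6.3) to (2.3, 7.6), a distance of √(1.5² + 1.3²) ≈ 2.0.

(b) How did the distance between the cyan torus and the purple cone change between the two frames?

+1.3

They were about 4.7 units apart before and 6.0 after — 1.3 units further apart.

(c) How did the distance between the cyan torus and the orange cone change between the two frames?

+0.8

They were about 1.3 units apart before and 2.1 after — 0.8 units further apart.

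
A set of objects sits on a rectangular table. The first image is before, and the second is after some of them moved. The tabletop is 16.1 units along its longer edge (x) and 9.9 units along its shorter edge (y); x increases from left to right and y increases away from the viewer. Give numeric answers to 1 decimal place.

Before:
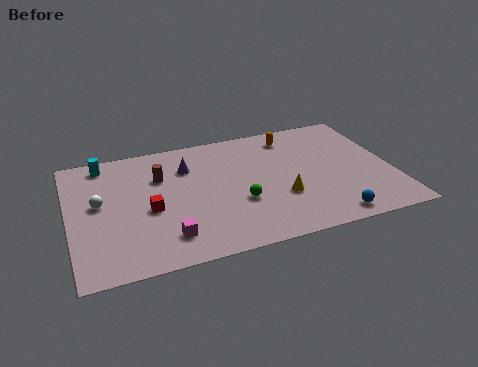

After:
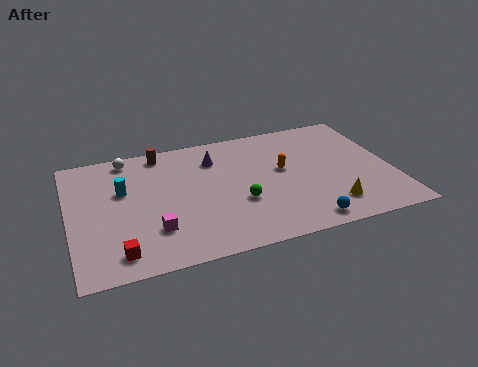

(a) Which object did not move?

the green sphere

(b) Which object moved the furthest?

the white sphere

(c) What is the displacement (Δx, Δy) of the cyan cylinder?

(0.8, -2.5)

The cyan cylinder started near (1.9, 8.7) and ended near (2.7, 6.2).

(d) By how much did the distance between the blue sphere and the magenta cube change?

-0.6

They were about 8.1 units apart before and 7.5 after — 0.6 units closer together.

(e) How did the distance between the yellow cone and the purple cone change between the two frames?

+1.8

They were about 5.8 units apart before and 7.6 after — 1.8 units further apart.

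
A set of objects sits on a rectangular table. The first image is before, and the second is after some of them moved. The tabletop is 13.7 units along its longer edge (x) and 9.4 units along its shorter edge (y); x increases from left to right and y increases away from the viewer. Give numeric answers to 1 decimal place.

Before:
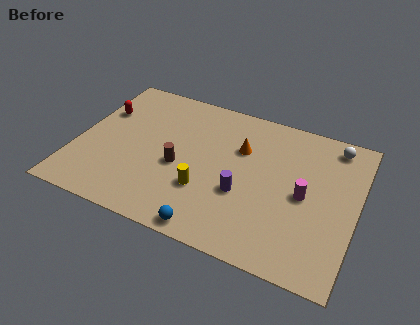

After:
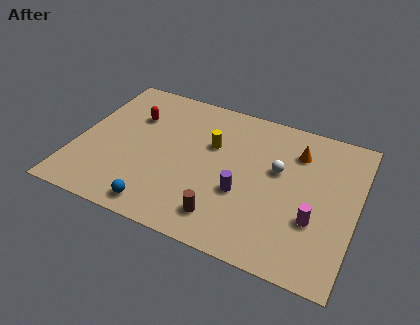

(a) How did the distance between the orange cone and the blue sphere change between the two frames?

+3.0

Before: roughly 5.6 units apart; after: 8.6. That's 3.0 units further apart.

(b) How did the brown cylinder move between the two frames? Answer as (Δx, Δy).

(2.5, -2.3)

From the two frames, the brown cylinder sits at roughly (5.1, 4.0) before and (7.6, 1.7) after.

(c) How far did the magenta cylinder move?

1.4

From (11.2, 4.5) to (11.8, 3.2), the magenta cylinder covered √(0.6² + 1.3²) ≈ 1.4 units.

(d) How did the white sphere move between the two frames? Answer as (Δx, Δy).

(-2.5, -2.6)

The white sphere was at about (12.3, 8.2) and moved to about (9.8, 5.6).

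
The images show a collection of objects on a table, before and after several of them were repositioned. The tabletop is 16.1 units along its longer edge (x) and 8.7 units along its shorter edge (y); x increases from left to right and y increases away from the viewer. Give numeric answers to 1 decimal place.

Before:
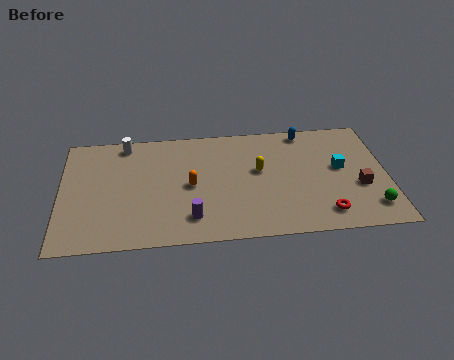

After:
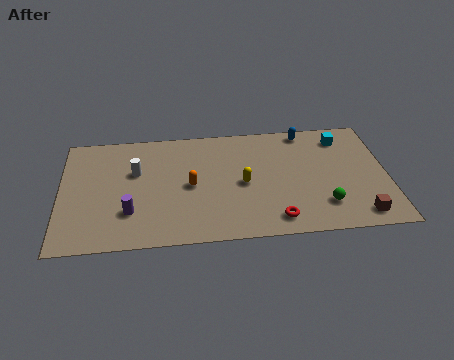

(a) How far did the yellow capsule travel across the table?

1.2

From (9.8, 5.0) to (9.0, 4.1), the yellow capsule covered √(0.8² + 0.9²) ≈ 1.2 units.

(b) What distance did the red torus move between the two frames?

2.4

The red torus moved from about (12.9, 1.5) to (10.5, 1.3), a distance of √(2.4² + 0.2²) ≈ 2.4.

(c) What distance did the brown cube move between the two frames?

2.1

The brown cube moved from about (14.7, 3.3) to (14.6, 1.2), a distance of √(0.1² + 2.1²) ≈ 2.1.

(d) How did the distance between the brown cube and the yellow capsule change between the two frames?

+1.1

Before: roughly 5.2 units apart; after: 6.3. That's 1.1 units further apart.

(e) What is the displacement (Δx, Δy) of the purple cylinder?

(-3.0, 0.7)

From the two frames, the purple cylinder sits at roughly (6.4, 1.8) before and (3.4, 2.5) after.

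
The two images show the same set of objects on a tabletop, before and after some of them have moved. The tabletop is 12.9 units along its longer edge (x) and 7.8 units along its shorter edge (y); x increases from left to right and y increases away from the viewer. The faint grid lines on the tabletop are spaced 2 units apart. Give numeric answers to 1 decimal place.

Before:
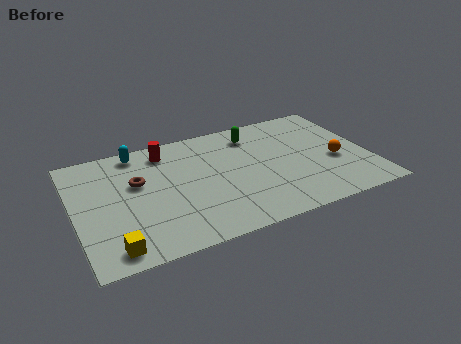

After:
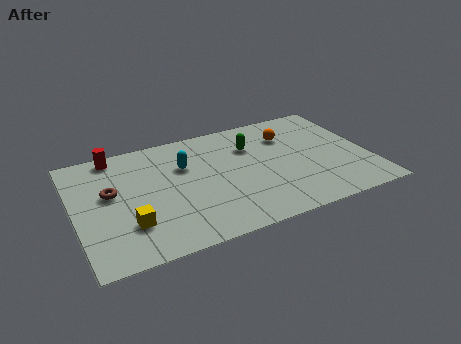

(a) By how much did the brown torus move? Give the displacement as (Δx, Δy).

(-1.2, -0.3)

The brown torus started near (2.8, 4.8) and ended near (1.6, 4.5).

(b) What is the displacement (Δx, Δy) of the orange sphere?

(-1.8, 2.5)

The orange sphere started near (11.4, 3.2) and ended near (9.6, 5.7).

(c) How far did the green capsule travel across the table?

0.8

The green capsule moved from about (8.1, 6.3) to (7.9, 5.5), a distance of √(0.2² + 0.8²) ≈ 0.8.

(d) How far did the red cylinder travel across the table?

2.3

The red cylinder was near (4.2, 6.5) before and (2.0, 7.0) after, so it travelled √(2.2² + 0.5²) ≈ 2.3 units.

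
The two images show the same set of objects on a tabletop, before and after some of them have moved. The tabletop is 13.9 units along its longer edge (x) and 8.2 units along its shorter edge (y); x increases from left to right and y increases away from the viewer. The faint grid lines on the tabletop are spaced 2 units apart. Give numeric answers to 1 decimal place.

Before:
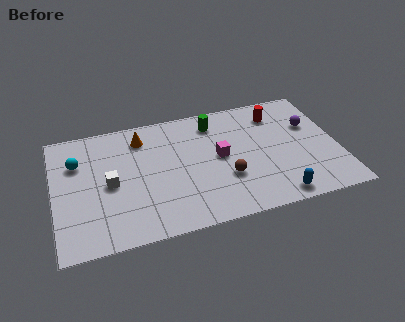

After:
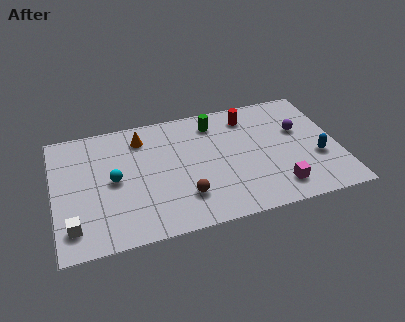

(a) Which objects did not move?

the green cylinder and the orange cone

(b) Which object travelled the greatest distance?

the magenta cube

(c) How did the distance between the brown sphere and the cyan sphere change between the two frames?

-3.8

The distance was about 7.7 in the first image and 3.9 in the second, so they moved 3.8 units closer together.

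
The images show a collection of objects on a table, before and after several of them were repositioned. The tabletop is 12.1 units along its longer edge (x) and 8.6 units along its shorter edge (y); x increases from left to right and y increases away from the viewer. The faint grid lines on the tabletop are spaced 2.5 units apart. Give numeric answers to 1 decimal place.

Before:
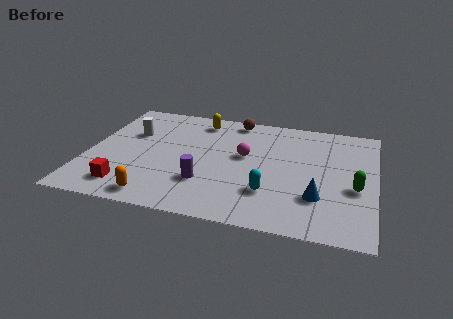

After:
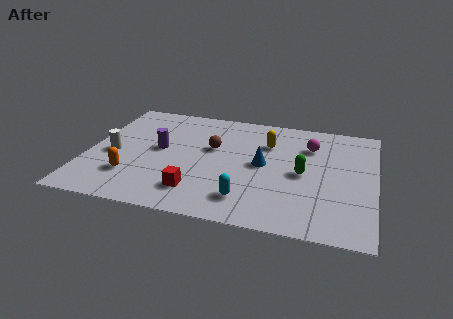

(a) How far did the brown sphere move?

2.6

The brown sphere moved from about (6.0, 7.7) to (5.2, 5.2), a distance of √(0.8² + 2.5²) ≈ 2.6.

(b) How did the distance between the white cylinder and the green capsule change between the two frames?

-1.8

The distance was about 9.8 in the first image and 8.0 in the second, so they moved 1.8 units closer together.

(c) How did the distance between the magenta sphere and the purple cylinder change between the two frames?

+3.7

Before: roughly 2.8 units apart; after: 6.5. That's 3.7 units further apart.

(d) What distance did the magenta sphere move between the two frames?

3.0

The magenta sphere was near (6.6, 4.9) before and (9.3, 6.3) after, so it travelled √(2.7² + 1.4²) ≈ 3.0 units.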